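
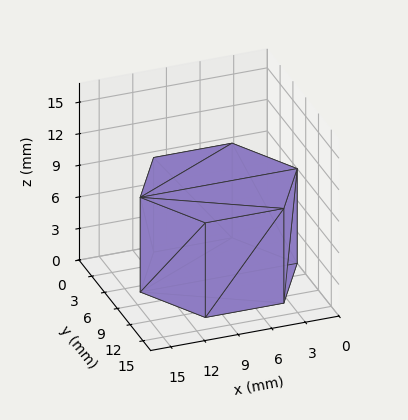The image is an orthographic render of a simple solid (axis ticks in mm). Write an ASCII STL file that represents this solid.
Reading the render: the shape is a regular 6-sided prism (a cylinder approximated with 6 flat sides), circumscribed radius ≈ 7 mm, height ≈ 9 mm (dimensions read to the nearest mm from the axis ticks). For the STL, each face is triangulated and given an outward normal.

solid part
  facet normal 0.0000 0.0000 -1.0000
    outer loop
      vertex 3.500 13.062 0.000
      vertex 10.500 13.062 0.000
      vertex 14.000 7.000 0.000
    endloop
  endfacet
  facet normal 0.0000 0.0000 -1.0000
    outer loop
      vertex 0.000 7.000 0.000
      vertex 3.500 13.062 0.000
      vertex 14.000 7.000 0.000
    endloop
  endfacet
  facet normal 0.0000 0.0000 -1.0000
    outer loop
      vertex 3.500 0.938 0.000
      vertex 0.000 7.000 0.000
      vertex 14.000 7.000 0.000
    endloop
  endfacet
  facet normal 0.0000 0.0000 -1.0000
    outer loop
      vertex 10.500 0.938 0.000
      vertex 3.500 0.938 0.000
      vertex 14.000 7.000 0.000
    endloop
  endfacet
  facet normal 0.0000 0.0000 1.0000
    outer loop
      vertex 14.000 7.000 9.000
      vertex 10.500 13.062 9.000
      vertex 3.500 13.062 9.000
    endloop
  endfacet
  facet normal 0.0000 0.0000 1.0000
    outer loop
      vertex 14.000 7.000 9.000
      vertex 3.500 13.062 9.000
      vertex 0.000 7.000 9.000
    endloop
  endfacet
  facet normal 0.0000 0.0000 1.0000
    outer loop
      vertex 14.000 7.000 9.000
      vertex 0.000 7.000 9.000
      vertex 3.500 0.938 9.000
    endloop
  endfacet
  facet normal 0.0000 0.0000 1.0000
    outer loop
      vertex 14.000 7.000 9.000
      vertex 3.500 0.938 9.000
      vertex 10.500 0.938 9.000
    endloop
  endfacet
  facet normal 0.8660 0.5000 0.0000
    outer loop
      vertex 14.000 7.000 0.000
      vertex 10.500 13.062 0.000
      vertex 10.500 13.062 9.000
    endloop
  endfacet
  facet normal 0.8660 0.5000 0.0000
    outer loop
      vertex 14.000 7.000 0.000
      vertex 10.500 13.062 9.000
      vertex 14.000 7.000 9.000
    endloop
  endfacet
  facet normal 0.0000 1.0000 0.0000
    outer loop
      vertex 10.500 13.062 0.000
      vertex 3.500 13.062 0.000
      vertex 3.500 13.062 9.000
    endloop
  endfacet
  facet normal 0.0000 1.0000 0.0000
    outer loop
      vertex 10.500 13.062 0.000
      vertex 3.500 13.062 9.000
      vertex 10.500 13.062 9.000
    endloop
  endfacet
  facet normal -0.8660 0.5000 0.0000
    outer loop
      vertex 3.500 13.062 0.000
      vertex 0.000 7.000 0.000
      vertex 0.000 7.000 9.000
    endloop
  endfacet
  facet normal -0.8660 0.5000 0.0000
    outer loop
      vertex 3.500 13.062 0.000
      vertex 0.000 7.000 9.000
      vertex 3.500 13.062 9.000
    endloop
  endfacet
  facet normal -0.8660 -0.5000 0.0000
    outer loop
      vertex 0.000 7.000 0.000
      vertex 3.500 0.938 0.000
      vertex 3.500 0.938 9.000
    endloop
  endfacet
  facet normal -0.8660 -0.5000 0.0000
    outer loop
      vertex 0.000 7.000 0.000
      vertex 3.500 0.938 9.000
      vertex 0.000 7.000 9.000
    endloop
  endfacet
  facet normal 0.0000 -1.0000 0.0000
    outer loop
      vertex 3.500 0.938 0.000
      vertex 10.500 0.938 0.000
      vertex 10.500 0.938 9.000
    endloop
  endfacet
  facet normal 0.0000 -1.0000 0.0000
    outer loop
      vertex 3.500 0.938 0.000
      vertex 10.500 0.938 9.000
      vertex 3.500 0.938 9.000
    endloop
  endfacet
  facet normal 0.8660 -0.5000 0.0000
    outer loop
      vertex 10.500 0.938 0.000
      vertex 14.000 7.000 0.000
      vertex 14.000 7.000 9.000
    endloop
  endfacet
  facet normal 0.8660 -0.5000 0.0000
    outer loop
      vertex 10.500 0.938 0.000
      vertex 14.000 7.000 9.000
      vertex 10.500 0.938 9.000
    endloop
  endfacet
endsolid part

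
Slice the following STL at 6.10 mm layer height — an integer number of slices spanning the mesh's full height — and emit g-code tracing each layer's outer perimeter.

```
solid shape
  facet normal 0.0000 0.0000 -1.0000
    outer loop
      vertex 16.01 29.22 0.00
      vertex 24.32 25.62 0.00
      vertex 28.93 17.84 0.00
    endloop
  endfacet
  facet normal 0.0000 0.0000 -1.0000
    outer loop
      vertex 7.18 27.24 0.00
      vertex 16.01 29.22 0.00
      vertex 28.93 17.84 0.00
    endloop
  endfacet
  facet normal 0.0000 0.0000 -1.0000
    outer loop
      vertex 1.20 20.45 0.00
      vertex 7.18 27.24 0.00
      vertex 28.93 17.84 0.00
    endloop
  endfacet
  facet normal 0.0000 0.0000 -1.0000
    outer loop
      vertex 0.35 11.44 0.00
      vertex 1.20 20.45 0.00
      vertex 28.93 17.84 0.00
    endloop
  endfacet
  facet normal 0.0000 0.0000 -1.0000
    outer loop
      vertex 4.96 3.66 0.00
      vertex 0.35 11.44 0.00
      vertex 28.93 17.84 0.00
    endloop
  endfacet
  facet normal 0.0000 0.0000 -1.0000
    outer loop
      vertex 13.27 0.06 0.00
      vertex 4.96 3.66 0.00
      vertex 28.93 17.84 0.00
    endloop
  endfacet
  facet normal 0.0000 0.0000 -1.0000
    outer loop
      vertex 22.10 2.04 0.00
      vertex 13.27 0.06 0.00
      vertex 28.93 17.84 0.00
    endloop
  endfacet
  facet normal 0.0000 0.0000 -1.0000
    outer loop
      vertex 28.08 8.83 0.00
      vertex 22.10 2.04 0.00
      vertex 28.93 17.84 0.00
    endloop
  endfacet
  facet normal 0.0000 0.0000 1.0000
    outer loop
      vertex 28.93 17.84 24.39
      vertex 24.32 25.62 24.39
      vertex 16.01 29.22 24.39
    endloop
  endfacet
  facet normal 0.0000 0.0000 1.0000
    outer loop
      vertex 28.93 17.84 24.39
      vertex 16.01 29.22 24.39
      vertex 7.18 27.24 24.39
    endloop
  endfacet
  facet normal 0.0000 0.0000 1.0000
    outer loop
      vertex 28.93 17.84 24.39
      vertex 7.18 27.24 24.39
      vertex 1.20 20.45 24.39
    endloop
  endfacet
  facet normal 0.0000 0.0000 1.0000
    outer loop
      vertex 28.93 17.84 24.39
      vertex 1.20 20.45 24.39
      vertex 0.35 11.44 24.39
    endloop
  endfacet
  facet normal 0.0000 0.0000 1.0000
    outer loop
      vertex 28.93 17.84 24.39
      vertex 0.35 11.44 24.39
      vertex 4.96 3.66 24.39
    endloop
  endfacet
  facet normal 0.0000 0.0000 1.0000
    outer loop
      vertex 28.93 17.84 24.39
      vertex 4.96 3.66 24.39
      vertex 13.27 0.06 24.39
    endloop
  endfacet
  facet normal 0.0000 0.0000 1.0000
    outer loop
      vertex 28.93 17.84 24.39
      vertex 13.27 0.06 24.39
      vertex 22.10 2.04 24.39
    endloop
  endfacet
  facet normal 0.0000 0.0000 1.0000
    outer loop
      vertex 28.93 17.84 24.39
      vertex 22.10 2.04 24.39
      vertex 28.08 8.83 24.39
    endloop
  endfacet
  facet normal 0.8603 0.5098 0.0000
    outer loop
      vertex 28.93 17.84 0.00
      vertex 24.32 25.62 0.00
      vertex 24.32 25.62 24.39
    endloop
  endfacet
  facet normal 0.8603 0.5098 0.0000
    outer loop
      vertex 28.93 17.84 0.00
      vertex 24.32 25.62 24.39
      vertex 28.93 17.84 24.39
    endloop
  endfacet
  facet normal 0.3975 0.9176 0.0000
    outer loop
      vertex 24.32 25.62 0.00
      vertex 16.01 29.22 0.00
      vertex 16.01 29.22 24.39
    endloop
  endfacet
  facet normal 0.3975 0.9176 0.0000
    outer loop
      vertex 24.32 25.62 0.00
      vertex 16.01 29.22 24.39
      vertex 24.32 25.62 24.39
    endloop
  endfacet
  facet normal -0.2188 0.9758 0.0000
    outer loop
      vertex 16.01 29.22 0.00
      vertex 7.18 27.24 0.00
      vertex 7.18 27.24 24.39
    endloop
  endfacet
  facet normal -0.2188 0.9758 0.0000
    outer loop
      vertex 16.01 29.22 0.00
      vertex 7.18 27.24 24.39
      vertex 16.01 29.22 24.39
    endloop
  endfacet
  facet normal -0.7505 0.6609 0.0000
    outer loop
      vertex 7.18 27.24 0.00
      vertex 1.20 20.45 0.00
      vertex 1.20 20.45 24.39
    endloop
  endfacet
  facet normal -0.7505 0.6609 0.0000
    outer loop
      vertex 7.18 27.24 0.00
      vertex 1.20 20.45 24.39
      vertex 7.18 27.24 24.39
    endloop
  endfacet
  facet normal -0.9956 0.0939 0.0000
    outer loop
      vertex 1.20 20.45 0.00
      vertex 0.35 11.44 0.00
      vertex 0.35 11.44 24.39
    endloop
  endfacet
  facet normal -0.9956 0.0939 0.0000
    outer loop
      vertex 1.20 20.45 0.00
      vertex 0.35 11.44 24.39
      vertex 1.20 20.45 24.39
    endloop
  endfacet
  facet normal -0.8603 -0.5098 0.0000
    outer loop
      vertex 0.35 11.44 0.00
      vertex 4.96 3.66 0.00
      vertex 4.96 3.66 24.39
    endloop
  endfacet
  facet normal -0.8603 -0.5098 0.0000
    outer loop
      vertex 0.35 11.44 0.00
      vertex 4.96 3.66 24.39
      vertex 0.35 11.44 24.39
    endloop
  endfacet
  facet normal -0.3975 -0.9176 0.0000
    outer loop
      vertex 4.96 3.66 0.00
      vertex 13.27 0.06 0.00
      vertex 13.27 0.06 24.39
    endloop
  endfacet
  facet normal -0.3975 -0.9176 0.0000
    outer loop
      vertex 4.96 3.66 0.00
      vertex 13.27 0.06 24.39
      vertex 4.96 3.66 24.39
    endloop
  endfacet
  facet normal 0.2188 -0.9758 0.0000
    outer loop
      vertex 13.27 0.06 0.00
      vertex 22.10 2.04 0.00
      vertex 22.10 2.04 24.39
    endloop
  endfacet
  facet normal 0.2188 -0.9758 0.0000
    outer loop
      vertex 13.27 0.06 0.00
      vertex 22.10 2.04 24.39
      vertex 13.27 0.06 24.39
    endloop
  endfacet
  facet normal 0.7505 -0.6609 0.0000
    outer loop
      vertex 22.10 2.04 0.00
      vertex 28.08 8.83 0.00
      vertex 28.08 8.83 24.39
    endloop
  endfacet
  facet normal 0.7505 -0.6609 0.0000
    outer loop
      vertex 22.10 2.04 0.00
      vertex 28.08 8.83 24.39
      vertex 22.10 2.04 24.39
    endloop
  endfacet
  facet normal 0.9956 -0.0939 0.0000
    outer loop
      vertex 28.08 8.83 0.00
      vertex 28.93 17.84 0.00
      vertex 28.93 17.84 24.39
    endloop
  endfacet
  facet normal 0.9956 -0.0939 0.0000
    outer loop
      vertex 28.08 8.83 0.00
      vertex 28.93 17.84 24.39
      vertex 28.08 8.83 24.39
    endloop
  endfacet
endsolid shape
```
; perimeter-only toolpath
G21 ; units = mm
G90 ; absolute positioning
G28 ; home
; layer 1
G0 Z6.10
G0 X28.93 Y17.84
G1 X24.32 Y25.62
G1 X16.01 Y29.22
G1 X7.18 Y27.24
G1 X1.20 Y20.45
G1 X0.35 Y11.44
G1 X4.96 Y3.66
G1 X13.27 Y0.06
G1 X22.10 Y2.04
G1 X28.08 Y8.83
G1 X28.93 Y17.84
; layer 2
G0 Z12.20
G0 X28.93 Y17.84
G1 X24.32 Y25.62
G1 X16.01 Y29.22
G1 X7.18 Y27.24
G1 X1.20 Y20.45
G1 X0.35 Y11.44
G1 X4.96 Y3.66
G1 X13.27 Y0.06
G1 X22.10 Y2.04
G1 X28.08 Y8.83
G1 X28.93 Y17.84
; layer 3
G0 Z18.29
G0 X28.93 Y17.84
G1 X24.32 Y25.62
G1 X16.01 Y29.22
G1 X7.18 Y27.24
G1 X1.20 Y20.45
G1 X0.35 Y11.44
G1 X4.96 Y3.66
G1 X13.27 Y0.06
G1 X22.10 Y2.04
G1 X28.08 Y8.83
G1 X28.93 Y17.84
; layer 4
G0 Z24.39
G0 X28.93 Y17.84
G1 X24.32 Y25.62
G1 X16.01 Y29.22
G1 X7.18 Y27.24
G1 X1.20 Y20.45
G1 X0.35 Y11.44
G1 X4.96 Y3.66
G1 X13.27 Y0.06
G1 X22.10 Y2.04
G1 X28.08 Y8.83
G1 X28.93 Y17.84
M2 ; end

The solid is a regular 10-sided prism (a cylinder approximated with 10 flat sides), circumscribed radius ≈ 14.6 mm, height ≈ 24.4 mm. Slicing at Δz = 6.10 mm — 4 equal slices spanning the solid's height, so layer i sits at z = i·h/4 — gives 4 non-empty perimeters. Each is a 10-segment closed polygon; G0 lifts to the layer z and rapids to the start vertex, then G1 traces the edges.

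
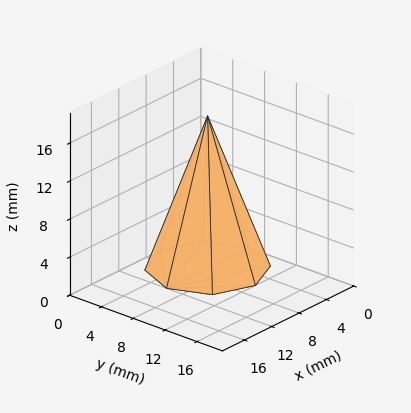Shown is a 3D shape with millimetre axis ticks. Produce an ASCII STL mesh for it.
Reading the render: the shape is a regular 8-sided pyramid, base circumscribed radius ≈ 6 mm, apex at z ≈ 16 mm (dimensions read to the nearest mm from the axis ticks). For the STL, each face is triangulated and given an outward normal.

solid part
  facet normal 0.0000 0.0000 -1.0000
    outer loop
      vertex 6.00 12.00 0.00
      vertex 10.24 10.24 0.00
      vertex 12.00 6.00 0.00
    endloop
  endfacet
  facet normal 0.0000 0.0000 -1.0000
    outer loop
      vertex 1.76 10.24 0.00
      vertex 6.00 12.00 0.00
      vertex 12.00 6.00 0.00
    endloop
  endfacet
  facet normal 0.0000 0.0000 -1.0000
    outer loop
      vertex 0.00 6.00 0.00
      vertex 1.76 10.24 0.00
      vertex 12.00 6.00 0.00
    endloop
  endfacet
  facet normal 0.0000 0.0000 -1.0000
    outer loop
      vertex 1.76 1.76 0.00
      vertex 0.00 6.00 0.00
      vertex 12.00 6.00 0.00
    endloop
  endfacet
  facet normal 0.0000 0.0000 -1.0000
    outer loop
      vertex 6.00 0.00 0.00
      vertex 1.76 1.76 0.00
      vertex 12.00 6.00 0.00
    endloop
  endfacet
  facet normal 0.0000 0.0000 -1.0000
    outer loop
      vertex 10.24 1.76 0.00
      vertex 6.00 0.00 0.00
      vertex 12.00 6.00 0.00
    endloop
  endfacet
  facet normal 0.8727 0.3623 0.3273
    outer loop
      vertex 12.00 6.00 0.00
      vertex 10.24 10.24 0.00
      vertex 6.00 6.00 16.00
    endloop
  endfacet
  facet normal 0.3623 0.8727 0.3273
    outer loop
      vertex 10.24 10.24 0.00
      vertex 6.00 12.00 0.00
      vertex 6.00 6.00 16.00
    endloop
  endfacet
  facet normal -0.3623 0.8727 0.3273
    outer loop
      vertex 6.00 12.00 0.00
      vertex 1.76 10.24 0.00
      vertex 6.00 6.00 16.00
    endloop
  endfacet
  facet normal -0.8727 0.3623 0.3273
    outer loop
      vertex 1.76 10.24 0.00
      vertex 0.00 6.00 0.00
      vertex 6.00 6.00 16.00
    endloop
  endfacet
  facet normal -0.8727 -0.3623 0.3273
    outer loop
      vertex 0.00 6.00 0.00
      vertex 1.76 1.76 0.00
      vertex 6.00 6.00 16.00
    endloop
  endfacet
  facet normal -0.3623 -0.8727 0.3273
    outer loop
      vertex 1.76 1.76 0.00
      vertex 6.00 0.00 0.00
      vertex 6.00 6.00 16.00
    endloop
  endfacet
  facet normal 0.3623 -0.8727 0.3273
    outer loop
      vertex 6.00 0.00 0.00
      vertex 10.24 1.76 0.00
      vertex 6.00 6.00 16.00
    endloop
  endfacet
  facet normal 0.8727 -0.3623 0.3273
    outer loop
      vertex 10.24 1.76 0.00
      vertex 12.00 6.00 0.00
      vertex 6.00 6.00 16.00
    endloop
  endfacet
endsolid part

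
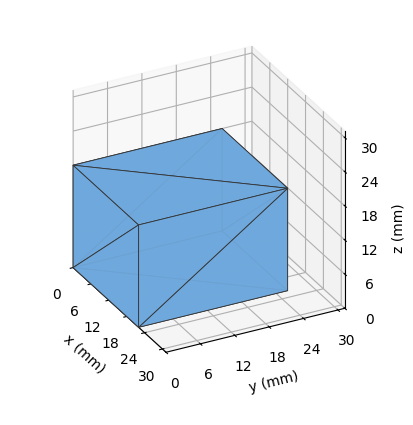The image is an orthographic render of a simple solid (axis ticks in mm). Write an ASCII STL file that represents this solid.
Reading the render: the shape is a rectangular box, roughly 22 × 26 mm footprint and 18 mm tall (dimensions read to the nearest mm from the axis ticks). For the STL, each face is triangulated and given an outward normal.

solid part
  facet normal 0.0000 0.0000 -1.0000
    outer loop
      vertex 22.000 26.000 0.000
      vertex 22.000 0.000 0.000
      vertex 0.000 0.000 0.000
    endloop
  endfacet
  facet normal 0.0000 0.0000 -1.0000
    outer loop
      vertex 0.000 26.000 0.000
      vertex 22.000 26.000 0.000
      vertex 0.000 0.000 0.000
    endloop
  endfacet
  facet normal 0.0000 0.0000 1.0000
    outer loop
      vertex 0.000 0.000 18.000
      vertex 22.000 0.000 18.000
      vertex 22.000 26.000 18.000
    endloop
  endfacet
  facet normal 0.0000 0.0000 1.0000
    outer loop
      vertex 0.000 0.000 18.000
      vertex 22.000 26.000 18.000
      vertex 0.000 26.000 18.000
    endloop
  endfacet
  facet normal 0.0000 -1.0000 0.0000
    outer loop
      vertex 0.000 0.000 0.000
      vertex 22.000 0.000 0.000
      vertex 22.000 0.000 18.000
    endloop
  endfacet
  facet normal 0.0000 -1.0000 0.0000
    outer loop
      vertex 0.000 0.000 0.000
      vertex 22.000 0.000 18.000
      vertex 0.000 0.000 18.000
    endloop
  endfacet
  facet normal 0.0000 1.0000 0.0000
    outer loop
      vertex 22.000 26.000 18.000
      vertex 22.000 26.000 0.000
      vertex 0.000 26.000 0.000
    endloop
  endfacet
  facet normal 0.0000 1.0000 0.0000
    outer loop
      vertex 0.000 26.000 18.000
      vertex 22.000 26.000 18.000
      vertex 0.000 26.000 0.000
    endloop
  endfacet
  facet normal -1.0000 0.0000 0.0000
    outer loop
      vertex 0.000 26.000 18.000
      vertex 0.000 26.000 0.000
      vertex 0.000 0.000 0.000
    endloop
  endfacet
  facet normal -1.0000 0.0000 0.0000
    outer loop
      vertex 0.000 0.000 18.000
      vertex 0.000 26.000 18.000
      vertex 0.000 0.000 0.000
    endloop
  endfacet
  facet normal 1.0000 0.0000 0.0000
    outer loop
      vertex 22.000 0.000 0.000
      vertex 22.000 26.000 0.000
      vertex 22.000 26.000 18.000
    endloop
  endfacet
  facet normal 1.0000 0.0000 0.0000
    outer loop
      vertex 22.000 0.000 0.000
      vertex 22.000 26.000 18.000
      vertex 22.000 0.000 18.000
    endloop
  endfacet
endsolid part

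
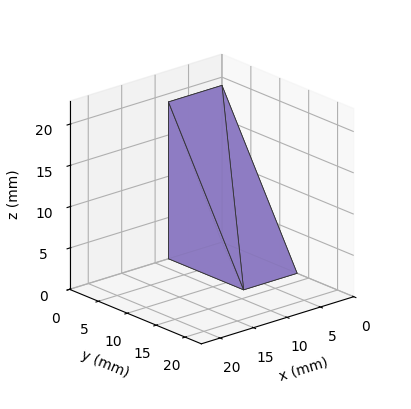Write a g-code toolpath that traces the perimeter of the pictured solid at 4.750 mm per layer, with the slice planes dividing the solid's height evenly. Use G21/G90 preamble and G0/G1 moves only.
Reading the render: the shape is a wedge (ramp): 8 × 13 mm base, rising to 19 mm along the y=0 edge and sloping linearly to z=0 at y=13 (dimensions read to the nearest mm from the axis ticks). For the g-code, the solid's height is divided into equal slices at the stated Δz and each level perimeter traced with G1 moves after a G0 lift.

; perimeter-only toolpath
G21 ; units = mm
G90 ; absolute positioning
G28 ; home
; layer 1
G0 Z4.750
G0 X0.000 Y0.000
G1 X8.000 Y0.000
G1 X8.000 Y9.750
G1 X0.000 Y9.750
G1 X0.000 Y0.000
; layer 2
G0 Z9.500
G0 X0.000 Y0.000
G1 X8.000 Y0.000
G1 X8.000 Y6.500
G1 X0.000 Y6.500
G1 X0.000 Y0.000
; layer 3
G0 Z14.250
G0 X0.000 Y0.000
G1 X8.000 Y0.000
G1 X8.000 Y3.250
G1 X0.000 Y3.250
G1 X0.000 Y0.000
M2 ; end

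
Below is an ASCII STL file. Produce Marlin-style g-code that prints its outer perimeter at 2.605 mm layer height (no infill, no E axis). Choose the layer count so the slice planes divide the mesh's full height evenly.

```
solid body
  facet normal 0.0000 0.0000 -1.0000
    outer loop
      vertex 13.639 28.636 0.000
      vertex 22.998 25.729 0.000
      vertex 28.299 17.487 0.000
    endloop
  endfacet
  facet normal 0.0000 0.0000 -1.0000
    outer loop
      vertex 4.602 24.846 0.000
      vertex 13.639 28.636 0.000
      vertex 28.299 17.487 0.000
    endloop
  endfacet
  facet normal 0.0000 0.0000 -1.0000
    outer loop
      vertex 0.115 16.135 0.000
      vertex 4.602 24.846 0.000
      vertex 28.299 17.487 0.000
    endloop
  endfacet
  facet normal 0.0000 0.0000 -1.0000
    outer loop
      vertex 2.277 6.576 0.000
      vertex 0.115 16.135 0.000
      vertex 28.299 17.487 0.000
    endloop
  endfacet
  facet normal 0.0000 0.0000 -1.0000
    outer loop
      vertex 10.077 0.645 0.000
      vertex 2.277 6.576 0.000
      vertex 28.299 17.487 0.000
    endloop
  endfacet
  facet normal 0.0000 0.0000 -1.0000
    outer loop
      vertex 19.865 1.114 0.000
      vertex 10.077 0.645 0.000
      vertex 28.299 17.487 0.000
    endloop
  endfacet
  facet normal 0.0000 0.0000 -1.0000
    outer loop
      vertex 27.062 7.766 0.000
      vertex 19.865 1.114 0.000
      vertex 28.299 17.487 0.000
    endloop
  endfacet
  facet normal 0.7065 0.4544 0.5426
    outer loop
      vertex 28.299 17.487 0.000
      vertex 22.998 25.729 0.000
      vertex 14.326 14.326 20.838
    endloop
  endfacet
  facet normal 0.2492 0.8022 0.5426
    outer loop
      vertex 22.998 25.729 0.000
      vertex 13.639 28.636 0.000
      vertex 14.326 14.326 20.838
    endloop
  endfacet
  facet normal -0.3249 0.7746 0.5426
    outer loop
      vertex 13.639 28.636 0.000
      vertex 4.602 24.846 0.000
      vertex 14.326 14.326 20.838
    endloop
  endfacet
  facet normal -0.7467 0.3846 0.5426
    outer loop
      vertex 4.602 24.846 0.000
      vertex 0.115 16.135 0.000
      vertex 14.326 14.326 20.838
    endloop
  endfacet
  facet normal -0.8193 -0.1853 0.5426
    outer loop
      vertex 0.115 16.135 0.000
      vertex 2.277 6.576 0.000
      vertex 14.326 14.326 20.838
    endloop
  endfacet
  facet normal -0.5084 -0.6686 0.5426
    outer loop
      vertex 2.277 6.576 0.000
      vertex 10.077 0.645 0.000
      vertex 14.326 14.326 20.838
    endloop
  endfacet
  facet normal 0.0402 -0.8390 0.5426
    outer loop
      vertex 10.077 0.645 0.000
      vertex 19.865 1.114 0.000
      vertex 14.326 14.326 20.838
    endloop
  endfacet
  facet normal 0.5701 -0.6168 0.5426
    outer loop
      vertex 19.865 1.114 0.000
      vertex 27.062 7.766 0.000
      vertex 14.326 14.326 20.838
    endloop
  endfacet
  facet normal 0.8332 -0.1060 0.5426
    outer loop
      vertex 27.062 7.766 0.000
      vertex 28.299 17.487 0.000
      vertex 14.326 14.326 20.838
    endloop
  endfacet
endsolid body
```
; perimeter-only toolpath
G21 ; units = mm
G90 ; absolute positioning
G28 ; home
; layer 1
G0 Z2.605
G0 X26.552 Y17.092
G1 X21.914 Y24.304
G1 X13.725 Y26.847
G1 X5.817 Y23.531
G1 X1.891 Y15.909
G1 X3.783 Y7.545
G1 X10.608 Y2.355
G1 X19.173 Y2.766
G1 X25.470 Y8.586
G1 X26.552 Y17.092
; layer 2
G0 Z5.210
G0 X24.806 Y16.697
G1 X20.830 Y22.878
G1 X13.811 Y25.059
G1 X7.033 Y22.216
G1 X3.668 Y15.683
G1 X5.289 Y8.514
G1 X11.139 Y4.065
G1 X18.480 Y4.417
G1 X23.878 Y9.406
G1 X24.806 Y16.697
; layer 3
G0 Z7.814
G0 X23.059 Y16.302
G1 X19.746 Y21.453
G1 X13.897 Y23.270
G1 X8.248 Y20.901
G1 X5.444 Y15.457
G1 X6.795 Y9.482
G1 X11.670 Y5.775
G1 X17.788 Y6.069
G1 X22.286 Y10.226
G1 X23.059 Y16.302
; layer 4
G0 Z10.419
G0 X21.312 Y15.906
G1 X18.662 Y20.027
G1 X13.982 Y21.481
G1 X9.464 Y19.586
G1 X7.221 Y15.231
G1 X8.302 Y10.451
G1 X12.201 Y7.486
G1 X17.096 Y7.720
G1 X20.694 Y11.046
G1 X21.312 Y15.906
; layer 5
G0 Z13.024
G0 X19.566 Y15.511
G1 X17.578 Y18.602
G1 X14.068 Y19.692
G1 X10.679 Y18.271
G1 X8.997 Y15.004
G1 X9.808 Y11.420
G1 X12.733 Y9.196
G1 X16.403 Y9.371
G1 X19.102 Y11.866
G1 X19.566 Y15.511
; layer 6
G0 Z15.629
G0 X17.819 Y15.116
G1 X16.494 Y17.177
G1 X14.154 Y17.904
G1 X11.895 Y16.956
G1 X10.773 Y14.778
G1 X11.314 Y12.389
G1 X13.264 Y10.906
G1 X15.711 Y11.023
G1 X17.510 Y12.686
G1 X17.819 Y15.116
; layer 7
G0 Z18.233
G0 X16.073 Y14.721
G1 X15.410 Y15.751
G1 X14.240 Y16.115
G1 X13.111 Y15.641
G1 X12.550 Y14.552
G1 X12.820 Y13.357
G1 X13.795 Y12.616
G1 X15.018 Y12.675
G1 X15.918 Y13.506
G1 X16.073 Y14.721
M2 ; end

The solid is a regular 9-sided pyramid, base circumscribed radius ≈ 14.3 mm, apex at z ≈ 20.8 mm. Slicing at Δz = 2.605 mm — 8 equal slices spanning the solid's height, so layer i sits at z = i·h/8 — gives 7 non-empty perimeters. Each is a 9-segment closed polygon; G0 lifts to the layer z and rapids to the start vertex, then G1 traces the edges. The cross-section shrinks linearly with z (the slice at the apex is degenerate and omitted).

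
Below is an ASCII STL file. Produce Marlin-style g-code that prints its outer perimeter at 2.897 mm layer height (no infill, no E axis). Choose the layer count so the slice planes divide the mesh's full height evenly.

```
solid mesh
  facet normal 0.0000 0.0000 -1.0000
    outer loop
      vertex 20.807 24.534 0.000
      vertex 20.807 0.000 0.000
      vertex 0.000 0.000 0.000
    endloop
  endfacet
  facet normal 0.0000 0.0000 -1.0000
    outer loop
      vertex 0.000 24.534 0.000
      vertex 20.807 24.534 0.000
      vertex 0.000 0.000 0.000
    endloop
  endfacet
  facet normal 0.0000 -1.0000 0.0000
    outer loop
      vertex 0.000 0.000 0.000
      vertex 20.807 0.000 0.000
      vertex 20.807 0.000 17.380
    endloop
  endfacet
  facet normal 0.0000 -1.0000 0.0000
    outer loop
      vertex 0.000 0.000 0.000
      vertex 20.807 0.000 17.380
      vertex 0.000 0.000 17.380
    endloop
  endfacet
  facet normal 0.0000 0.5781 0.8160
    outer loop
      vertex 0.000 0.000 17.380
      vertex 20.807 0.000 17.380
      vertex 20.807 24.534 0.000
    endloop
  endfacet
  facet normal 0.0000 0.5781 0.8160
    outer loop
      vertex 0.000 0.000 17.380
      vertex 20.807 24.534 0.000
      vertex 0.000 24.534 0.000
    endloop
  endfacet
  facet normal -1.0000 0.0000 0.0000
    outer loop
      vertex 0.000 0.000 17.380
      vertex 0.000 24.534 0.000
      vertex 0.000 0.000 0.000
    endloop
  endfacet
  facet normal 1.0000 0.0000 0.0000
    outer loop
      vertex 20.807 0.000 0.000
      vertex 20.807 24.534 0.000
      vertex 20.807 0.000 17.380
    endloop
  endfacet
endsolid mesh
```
; perimeter-only toolpath
G21 ; units = mm
G90 ; absolute positioning
G28 ; home
; layer 1
G0 Z2.897
G0 X0.000 Y0.000
G1 X20.807 Y0.000
G1 X20.807 Y20.445
G1 X0.000 Y20.445
G1 X0.000 Y0.000
; layer 2
G0 Z5.793
G0 X0.000 Y0.000
G1 X20.807 Y0.000
G1 X20.807 Y16.356
G1 X0.000 Y16.356
G1 X0.000 Y0.000
; layer 3
G0 Z8.690
G0 X0.000 Y0.000
G1 X20.807 Y0.000
G1 X20.807 Y12.267
G1 X0.000 Y12.267
G1 X0.000 Y0.000
; layer 4
G0 Z11.587
G0 X0.000 Y0.000
G1 X20.807 Y0.000
G1 X20.807 Y8.178
G1 X0.000 Y8.178
G1 X0.000 Y0.000
; layer 5
G0 Z14.483
G0 X0.000 Y0.000
G1 X20.807 Y0.000
G1 X20.807 Y4.089
G1 X0.000 Y4.089
G1 X0.000 Y0.000
M2 ; end

The solid is a wedge (ramp): 20.8 × 24.5 mm base, rising to 17.4 mm along the y=0 edge and sloping linearly to z=0 at y=24.5. Slicing at Δz = 2.897 mm — 6 equal slices spanning the solid's height, so layer i sits at z = i·h/6 — gives 5 non-empty perimeters. Each is a 4-segment closed polygon; G0 lifts to the layer z and rapids to the start vertex, then G1 traces the edges. The cross-section shrinks linearly with z (the slice at the apex is degenerate and omitted).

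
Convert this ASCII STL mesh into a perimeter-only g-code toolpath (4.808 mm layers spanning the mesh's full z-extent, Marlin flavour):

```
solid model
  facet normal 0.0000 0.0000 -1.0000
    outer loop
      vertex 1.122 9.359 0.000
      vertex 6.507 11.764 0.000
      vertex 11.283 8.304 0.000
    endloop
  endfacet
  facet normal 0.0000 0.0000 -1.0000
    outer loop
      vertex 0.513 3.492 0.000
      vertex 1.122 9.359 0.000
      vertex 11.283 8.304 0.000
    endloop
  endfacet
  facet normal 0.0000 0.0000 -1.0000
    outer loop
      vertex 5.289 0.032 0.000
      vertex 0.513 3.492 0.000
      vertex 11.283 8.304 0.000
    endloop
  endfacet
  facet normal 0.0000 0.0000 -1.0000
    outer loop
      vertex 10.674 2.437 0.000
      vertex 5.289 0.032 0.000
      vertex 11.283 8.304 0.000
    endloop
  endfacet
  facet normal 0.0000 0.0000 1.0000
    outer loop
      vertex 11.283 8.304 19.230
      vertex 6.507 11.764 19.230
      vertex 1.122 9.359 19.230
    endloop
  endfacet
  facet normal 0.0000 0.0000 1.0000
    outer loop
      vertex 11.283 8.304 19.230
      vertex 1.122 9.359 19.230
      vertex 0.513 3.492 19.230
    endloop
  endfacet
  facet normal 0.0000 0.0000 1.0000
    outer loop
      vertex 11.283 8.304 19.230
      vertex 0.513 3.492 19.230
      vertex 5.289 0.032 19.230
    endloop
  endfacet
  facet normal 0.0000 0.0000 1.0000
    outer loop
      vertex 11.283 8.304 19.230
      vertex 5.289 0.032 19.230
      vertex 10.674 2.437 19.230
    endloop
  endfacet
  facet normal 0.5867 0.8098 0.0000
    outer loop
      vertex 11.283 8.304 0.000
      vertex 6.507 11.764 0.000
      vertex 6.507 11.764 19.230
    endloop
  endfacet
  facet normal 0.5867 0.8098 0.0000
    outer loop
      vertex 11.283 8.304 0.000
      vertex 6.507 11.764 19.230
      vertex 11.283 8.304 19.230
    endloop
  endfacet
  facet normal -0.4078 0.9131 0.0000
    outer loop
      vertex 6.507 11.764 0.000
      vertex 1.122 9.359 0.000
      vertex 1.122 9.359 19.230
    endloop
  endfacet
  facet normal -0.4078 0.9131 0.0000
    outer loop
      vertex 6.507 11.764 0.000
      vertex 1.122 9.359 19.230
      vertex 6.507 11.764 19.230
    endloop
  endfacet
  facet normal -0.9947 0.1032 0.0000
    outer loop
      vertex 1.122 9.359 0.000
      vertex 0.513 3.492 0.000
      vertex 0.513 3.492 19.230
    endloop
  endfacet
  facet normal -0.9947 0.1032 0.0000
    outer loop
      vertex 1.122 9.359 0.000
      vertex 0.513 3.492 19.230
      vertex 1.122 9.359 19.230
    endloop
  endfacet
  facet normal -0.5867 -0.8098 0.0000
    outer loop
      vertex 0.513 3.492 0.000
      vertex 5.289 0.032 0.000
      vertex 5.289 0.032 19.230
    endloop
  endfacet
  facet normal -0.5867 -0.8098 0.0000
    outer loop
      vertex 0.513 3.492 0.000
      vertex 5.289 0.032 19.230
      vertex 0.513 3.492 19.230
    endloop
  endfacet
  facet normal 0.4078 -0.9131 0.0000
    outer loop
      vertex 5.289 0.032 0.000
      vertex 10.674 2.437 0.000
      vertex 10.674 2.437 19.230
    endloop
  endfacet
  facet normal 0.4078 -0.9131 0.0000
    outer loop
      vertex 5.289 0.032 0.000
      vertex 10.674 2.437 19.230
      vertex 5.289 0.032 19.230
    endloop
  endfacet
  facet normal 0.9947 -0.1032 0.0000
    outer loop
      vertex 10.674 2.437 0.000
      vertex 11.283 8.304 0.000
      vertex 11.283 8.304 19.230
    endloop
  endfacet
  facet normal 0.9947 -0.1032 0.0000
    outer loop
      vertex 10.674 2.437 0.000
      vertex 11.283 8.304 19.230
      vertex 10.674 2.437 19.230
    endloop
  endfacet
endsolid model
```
; perimeter-only toolpath
G21 ; units = mm
G90 ; absolute positioning
G28 ; home
; layer 1
G0 Z4.808
G0 X11.283 Y8.304
G1 X6.507 Y11.764
G1 X1.122 Y9.359
G1 X0.513 Y3.492
G1 X5.289 Y0.032
G1 X10.674 Y2.437
G1 X11.283 Y8.304
; layer 2
G0 Z9.615
G0 X11.283 Y8.304
G1 X6.507 Y11.764
G1 X1.122 Y9.359
G1 X0.513 Y3.492
G1 X5.289 Y0.032
G1 X10.674 Y2.437
G1 X11.283 Y8.304
; layer 3
G0 Z14.422
G0 X11.283 Y8.304
G1 X6.507 Y11.764
G1 X1.122 Y9.359
G1 X0.513 Y3.492
G1 X5.289 Y0.032
G1 X10.674 Y2.437
G1 X11.283 Y8.304
; layer 4
G0 Z19.230
G0 X11.283 Y8.304
G1 X6.507 Y11.764
G1 X1.122 Y9.359
G1 X0.513 Y3.492
G1 X5.289 Y0.032
G1 X10.674 Y2.437
G1 X11.283 Y8.304
M2 ; end

The solid is a regular 6-sided prism (a cylinder approximated with 6 flat sides), circumscribed radius ≈ 5.9 mm, height ≈ 19.2 mm. Slicing at Δz = 4.808 mm — 4 equal slices spanning the solid's height, so layer i sits at z = i·h/4 — gives 4 non-empty perimeters. Each is a 6-segment closed polygon; G0 lifts to the layer z and rapids to the start vertex, then G1 traces the edges.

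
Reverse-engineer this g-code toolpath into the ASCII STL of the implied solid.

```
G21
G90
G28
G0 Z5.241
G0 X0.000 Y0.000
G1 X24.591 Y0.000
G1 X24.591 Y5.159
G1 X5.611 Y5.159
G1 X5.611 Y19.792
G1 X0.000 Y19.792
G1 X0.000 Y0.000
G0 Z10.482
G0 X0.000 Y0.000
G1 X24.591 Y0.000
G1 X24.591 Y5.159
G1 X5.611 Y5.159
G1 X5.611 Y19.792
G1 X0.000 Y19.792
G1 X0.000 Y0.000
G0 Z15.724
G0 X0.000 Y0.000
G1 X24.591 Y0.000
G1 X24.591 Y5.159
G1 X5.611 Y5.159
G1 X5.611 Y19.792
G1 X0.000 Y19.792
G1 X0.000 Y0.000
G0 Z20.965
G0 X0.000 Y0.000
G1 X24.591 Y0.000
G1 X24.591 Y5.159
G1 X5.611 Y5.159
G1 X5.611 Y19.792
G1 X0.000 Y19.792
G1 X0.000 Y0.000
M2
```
solid part
  facet normal 0.0000 0.0000 -1.0000
    outer loop
      vertex 24.591 5.159 0.000
      vertex 24.591 0.000 0.000
      vertex 0.000 0.000 0.000
    endloop
  endfacet
  facet normal 0.0000 0.0000 -1.0000
    outer loop
      vertex 5.611 5.159 0.000
      vertex 24.591 5.159 0.000
      vertex 0.000 0.000 0.000
    endloop
  endfacet
  facet normal 0.0000 0.0000 -1.0000
    outer loop
      vertex 5.611 19.792 0.000
      vertex 5.611 5.159 0.000
      vertex 0.000 0.000 0.000
    endloop
  endfacet
  facet normal 0.0000 0.0000 -1.0000
    outer loop
      vertex 0.000 19.792 0.000
      vertex 5.611 19.792 0.000
      vertex 0.000 0.000 0.000
    endloop
  endfacet
  facet normal 0.0000 0.0000 1.0000
    outer loop
      vertex 0.000 0.000 20.965
      vertex 24.591 0.000 20.965
      vertex 24.591 5.159 20.965
    endloop
  endfacet
  facet normal 0.0000 0.0000 1.0000
    outer loop
      vertex 0.000 0.000 20.965
      vertex 24.591 5.159 20.965
      vertex 5.611 5.159 20.965
    endloop
  endfacet
  facet normal 0.0000 0.0000 1.0000
    outer loop
      vertex 0.000 0.000 20.965
      vertex 5.611 5.159 20.965
      vertex 5.611 19.792 20.965
    endloop
  endfacet
  facet normal 0.0000 0.0000 1.0000
    outer loop
      vertex 0.000 0.000 20.965
      vertex 5.611 19.792 20.965
      vertex 0.000 19.792 20.965
    endloop
  endfacet
  facet normal 0.0000 -1.0000 0.0000
    outer loop
      vertex 0.000 0.000 0.000
      vertex 24.591 0.000 0.000
      vertex 24.591 0.000 20.965
    endloop
  endfacet
  facet normal 0.0000 -1.0000 0.0000
    outer loop
      vertex 0.000 0.000 0.000
      vertex 24.591 0.000 20.965
      vertex 0.000 0.000 20.965
    endloop
  endfacet
  facet normal 1.0000 0.0000 0.0000
    outer loop
      vertex 24.591 0.000 0.000
      vertex 24.591 5.159 0.000
      vertex 24.591 5.159 20.965
    endloop
  endfacet
  facet normal 1.0000 0.0000 0.0000
    outer loop
      vertex 24.591 0.000 0.000
      vertex 24.591 5.159 20.965
      vertex 24.591 0.000 20.965
    endloop
  endfacet
  facet normal 0.0000 1.0000 0.0000
    outer loop
      vertex 24.591 5.159 0.000
      vertex 5.611 5.159 0.000
      vertex 5.611 5.159 20.965
    endloop
  endfacet
  facet normal 0.0000 1.0000 0.0000
    outer loop
      vertex 24.591 5.159 0.000
      vertex 5.611 5.159 20.965
      vertex 24.591 5.159 20.965
    endloop
  endfacet
  facet normal 1.0000 0.0000 0.0000
    outer loop
      vertex 5.611 5.159 0.000
      vertex 5.611 19.792 0.000
      vertex 5.611 19.792 20.965
    endloop
  endfacet
  facet normal 1.0000 0.0000 0.0000
    outer loop
      vertex 5.611 5.159 0.000
      vertex 5.611 19.792 20.965
      vertex 5.611 5.159 20.965
    endloop
  endfacet
  facet normal 0.0000 1.0000 0.0000
    outer loop
      vertex 5.611 19.792 0.000
      vertex 0.000 19.792 0.000
      vertex 0.000 19.792 20.965
    endloop
  endfacet
  facet normal 0.0000 1.0000 0.0000
    outer loop
      vertex 5.611 19.792 0.000
      vertex 0.000 19.792 20.965
      vertex 5.611 19.792 20.965
    endloop
  endfacet
  facet normal -1.0000 0.0000 0.0000
    outer loop
      vertex 0.000 19.792 0.000
      vertex 0.000 0.000 0.000
      vertex 0.000 0.000 20.965
    endloop
  endfacet
  facet normal -1.0000 0.0000 0.0000
    outer loop
      vertex 0.000 19.792 0.000
      vertex 0.000 0.000 20.965
      vertex 0.000 19.792 20.965
    endloop
  endfacet
endsolid part

The G0 Z moves step by Δz≈5.241 mm. Every layer's G1 loop is the same polygon, so the solid is a straight extrusion of it from z=0 to z≈21. Closing with flat bottom and top caps and triangulating gives 20 facets — an L-shaped prism: outer 24.6 × 19.8 mm, arm thicknesses ≈ 5.16 mm (horizontal) and 5.61 mm (vertical), extruded 21 mm in z.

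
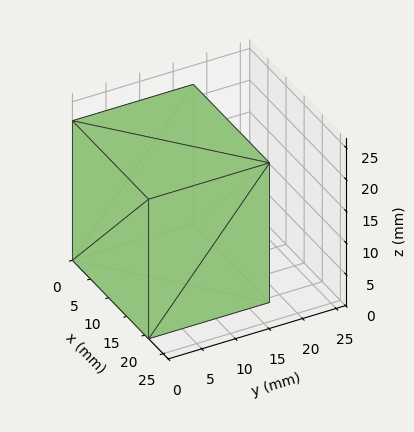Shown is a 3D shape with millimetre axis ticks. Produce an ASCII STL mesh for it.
Reading the render: the shape is a rectangular box, roughly 21 × 18 mm footprint and 22 mm tall (dimensions read to the nearest mm from the axis ticks). For the STL, each face is triangulated and given an outward normal.

solid part
  facet normal 0.0000 0.0000 -1.0000
    outer loop
      vertex 21.000 18.000 0.000
      vertex 21.000 0.000 0.000
      vertex 0.000 0.000 0.000
    endloop
  endfacet
  facet normal 0.0000 0.0000 -1.0000
    outer loop
      vertex 0.000 18.000 0.000
      vertex 21.000 18.000 0.000
      vertex 0.000 0.000 0.000
    endloop
  endfacet
  facet normal 0.0000 0.0000 1.0000
    outer loop
      vertex 0.000 0.000 22.000
      vertex 21.000 0.000 22.000
      vertex 21.000 18.000 22.000
    endloop
  endfacet
  facet normal 0.0000 0.0000 1.0000
    outer loop
      vertex 0.000 0.000 22.000
      vertex 21.000 18.000 22.000
      vertex 0.000 18.000 22.000
    endloop
  endfacet
  facet normal 0.0000 -1.0000 0.0000
    outer loop
      vertex 0.000 0.000 0.000
      vertex 21.000 0.000 0.000
      vertex 21.000 0.000 22.000
    endloop
  endfacet
  facet normal 0.0000 -1.0000 0.0000
    outer loop
      vertex 0.000 0.000 0.000
      vertex 21.000 0.000 22.000
      vertex 0.000 0.000 22.000
    endloop
  endfacet
  facet normal 0.0000 1.0000 0.0000
    outer loop
      vertex 21.000 18.000 22.000
      vertex 21.000 18.000 0.000
      vertex 0.000 18.000 0.000
    endloop
  endfacet
  facet normal 0.0000 1.0000 0.0000
    outer loop
      vertex 0.000 18.000 22.000
      vertex 21.000 18.000 22.000
      vertex 0.000 18.000 0.000
    endloop
  endfacet
  facet normal -1.0000 0.0000 0.0000
    outer loop
      vertex 0.000 18.000 22.000
      vertex 0.000 18.000 0.000
      vertex 0.000 0.000 0.000
    endloop
  endfacet
  facet normal -1.0000 0.0000 0.0000
    outer loop
      vertex 0.000 0.000 22.000
      vertex 0.000 18.000 22.000
      vertex 0.000 0.000 0.000
    endloop
  endfacet
  facet normal 1.0000 0.0000 0.0000
    outer loop
      vertex 21.000 0.000 0.000
      vertex 21.000 18.000 0.000
      vertex 21.000 18.000 22.000
    endloop
  endfacet
  facet normal 1.0000 0.0000 0.0000
    outer loop
      vertex 21.000 0.000 0.000
      vertex 21.000 18.000 22.000
      vertex 21.000 0.000 22.000
    endloop
  endfacet
endsolid part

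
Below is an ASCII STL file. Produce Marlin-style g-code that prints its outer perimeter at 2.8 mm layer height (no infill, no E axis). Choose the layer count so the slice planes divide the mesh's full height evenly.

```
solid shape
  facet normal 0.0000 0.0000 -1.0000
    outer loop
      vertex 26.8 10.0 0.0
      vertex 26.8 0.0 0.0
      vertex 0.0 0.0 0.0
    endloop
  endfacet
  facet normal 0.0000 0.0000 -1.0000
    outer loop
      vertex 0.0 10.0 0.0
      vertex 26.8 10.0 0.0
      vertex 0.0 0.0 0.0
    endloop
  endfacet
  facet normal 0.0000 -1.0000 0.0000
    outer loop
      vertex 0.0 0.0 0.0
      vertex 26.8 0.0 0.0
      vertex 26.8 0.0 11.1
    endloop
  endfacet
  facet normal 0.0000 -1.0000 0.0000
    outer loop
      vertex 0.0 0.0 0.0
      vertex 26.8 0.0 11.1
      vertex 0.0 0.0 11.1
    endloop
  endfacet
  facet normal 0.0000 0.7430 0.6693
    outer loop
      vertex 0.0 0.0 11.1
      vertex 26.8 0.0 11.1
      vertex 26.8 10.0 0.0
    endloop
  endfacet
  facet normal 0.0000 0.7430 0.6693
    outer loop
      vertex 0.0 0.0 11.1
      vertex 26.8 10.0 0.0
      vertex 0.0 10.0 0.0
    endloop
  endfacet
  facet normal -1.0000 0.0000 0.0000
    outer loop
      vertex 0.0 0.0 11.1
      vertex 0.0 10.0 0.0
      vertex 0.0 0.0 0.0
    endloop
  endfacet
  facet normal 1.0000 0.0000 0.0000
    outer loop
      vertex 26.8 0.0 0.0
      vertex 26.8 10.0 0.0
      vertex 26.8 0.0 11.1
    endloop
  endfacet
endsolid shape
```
; perimeter-only toolpath
G21 ; units = mm
G90 ; absolute positioning
G28 ; home
; layer 1
G0 Z2.8
G0 X0.0 Y0.0
G1 X26.8 Y0.0
G1 X26.8 Y7.5
G1 X0.0 Y7.5
G1 X0.0 Y0.0
; layer 2
G0 Z5.5
G0 X0.0 Y0.0
G1 X26.8 Y0.0
G1 X26.8 Y5.0
G1 X0.0 Y5.0
G1 X0.0 Y0.0
; layer 3
G0 Z8.3
G0 X0.0 Y0.0
G1 X26.8 Y0.0
G1 X26.8 Y2.5
G1 X0.0 Y2.5
G1 X0.0 Y0.0
M2 ; end

The solid is a wedge (ramp): 26.8 × 10 mm base, rising to 11.1 mm along the y=0 edge and sloping linearly to z=0 at y=10. Slicing at Δz = 2.8 mm — 4 equal slices spanning the solid's height, so layer i sits at z = i·h/4 — gives 3 non-empty perimeters. Each is a 4-segment closed polygon; G0 lifts to the layer z and rapids to the start vertex, then G1 traces the edges. The cross-section shrinks linearly with z (the slice at the apex is degenerate and omitted).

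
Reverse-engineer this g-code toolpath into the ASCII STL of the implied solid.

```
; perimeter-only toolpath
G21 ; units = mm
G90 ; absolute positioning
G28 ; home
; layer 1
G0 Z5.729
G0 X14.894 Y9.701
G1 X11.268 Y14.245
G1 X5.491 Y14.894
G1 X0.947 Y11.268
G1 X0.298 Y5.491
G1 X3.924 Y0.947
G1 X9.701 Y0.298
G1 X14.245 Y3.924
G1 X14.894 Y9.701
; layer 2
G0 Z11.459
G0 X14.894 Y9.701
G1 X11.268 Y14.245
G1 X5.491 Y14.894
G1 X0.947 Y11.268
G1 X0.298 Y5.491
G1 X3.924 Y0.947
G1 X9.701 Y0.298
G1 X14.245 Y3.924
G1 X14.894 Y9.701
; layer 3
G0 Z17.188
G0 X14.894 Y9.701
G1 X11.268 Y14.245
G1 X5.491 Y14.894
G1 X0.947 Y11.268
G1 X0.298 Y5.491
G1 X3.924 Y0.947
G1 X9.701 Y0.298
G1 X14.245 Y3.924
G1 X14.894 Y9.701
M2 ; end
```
solid part
  facet normal 0.0000 0.0000 -1.0000
    outer loop
      vertex 5.491 14.894 0.000
      vertex 11.268 14.245 0.000
      vertex 14.894 9.701 0.000
    endloop
  endfacet
  facet normal 0.0000 0.0000 -1.0000
    outer loop
      vertex 0.947 11.268 0.000
      vertex 5.491 14.894 0.000
      vertex 14.894 9.701 0.000
    endloop
  endfacet
  facet normal 0.0000 0.0000 -1.0000
    outer loop
      vertex 0.298 5.491 0.000
      vertex 0.947 11.268 0.000
      vertex 14.894 9.701 0.000
    endloop
  endfacet
  facet normal 0.0000 0.0000 -1.0000
    outer loop
      vertex 3.924 0.947 0.000
      vertex 0.298 5.491 0.000
      vertex 14.894 9.701 0.000
    endloop
  endfacet
  facet normal 0.0000 0.0000 -1.0000
    outer loop
      vertex 9.701 0.298 0.000
      vertex 3.924 0.947 0.000
      vertex 14.894 9.701 0.000
    endloop
  endfacet
  facet normal 0.0000 0.0000 -1.0000
    outer loop
      vertex 14.245 3.924 0.000
      vertex 9.701 0.298 0.000
      vertex 14.894 9.701 0.000
    endloop
  endfacet
  facet normal 0.0000 0.0000 1.0000
    outer loop
      vertex 14.894 9.701 17.188
      vertex 11.268 14.245 17.188
      vertex 5.491 14.894 17.188
    endloop
  endfacet
  facet normal 0.0000 0.0000 1.0000
    outer loop
      vertex 14.894 9.701 17.188
      vertex 5.491 14.894 17.188
      vertex 0.947 11.268 17.188
    endloop
  endfacet
  facet normal 0.0000 0.0000 1.0000
    outer loop
      vertex 14.894 9.701 17.188
      vertex 0.947 11.268 17.188
      vertex 0.298 5.491 17.188
    endloop
  endfacet
  facet normal 0.0000 0.0000 1.0000
    outer loop
      vertex 14.894 9.701 17.188
      vertex 0.298 5.491 17.188
      vertex 3.924 0.947 17.188
    endloop
  endfacet
  facet normal 0.0000 0.0000 1.0000
    outer loop
      vertex 14.894 9.701 17.188
      vertex 3.924 0.947 17.188
      vertex 9.701 0.298 17.188
    endloop
  endfacet
  facet normal 0.0000 0.0000 1.0000
    outer loop
      vertex 14.894 9.701 17.188
      vertex 9.701 0.298 17.188
      vertex 14.245 3.924 17.188
    endloop
  endfacet
  facet normal 0.7816 0.6237 0.0000
    outer loop
      vertex 14.894 9.701 0.000
      vertex 11.268 14.245 0.000
      vertex 11.268 14.245 17.188
    endloop
  endfacet
  facet normal 0.7816 0.6237 0.0000
    outer loop
      vertex 14.894 9.701 0.000
      vertex 11.268 14.245 17.188
      vertex 14.894 9.701 17.188
    endloop
  endfacet
  facet normal 0.1116 0.9937 0.0000
    outer loop
      vertex 11.268 14.245 0.000
      vertex 5.491 14.894 0.000
      vertex 5.491 14.894 17.188
    endloop
  endfacet
  facet normal 0.1116 0.9937 0.0000
    outer loop
      vertex 11.268 14.245 0.000
      vertex 5.491 14.894 17.188
      vertex 11.268 14.245 17.188
    endloop
  endfacet
  facet normal -0.6237 0.7816 0.0000
    outer loop
      vertex 5.491 14.894 0.000
      vertex 0.947 11.268 0.000
      vertex 0.947 11.268 17.188
    endloop
  endfacet
  facet normal -0.6237 0.7816 0.0000
    outer loop
      vertex 5.491 14.894 0.000
      vertex 0.947 11.268 17.188
      vertex 5.491 14.894 17.188
    endloop
  endfacet
  facet normal -0.9937 0.1116 0.0000
    outer loop
      vertex 0.947 11.268 0.000
      vertex 0.298 5.491 0.000
      vertex 0.298 5.491 17.188
    endloop
  endfacet
  facet normal -0.9937 0.1116 0.0000
    outer loop
      vertex 0.947 11.268 0.000
      vertex 0.298 5.491 17.188
      vertex 0.947 11.268 17.188
    endloop
  endfacet
  facet normal -0.7816 -0.6237 0.0000
    outer loop
      vertex 0.298 5.491 0.000
      vertex 3.924 0.947 0.000
      vertex 3.924 0.947 17.188
    endloop
  endfacet
  facet normal -0.7816 -0.6237 0.0000
    outer loop
      vertex 0.298 5.491 0.000
      vertex 3.924 0.947 17.188
      vertex 0.298 5.491 17.188
    endloop
  endfacet
  facet normal -0.1116 -0.9937 0.0000
    outer loop
      vertex 3.924 0.947 0.000
      vertex 9.701 0.298 0.000
      vertex 9.701 0.298 17.188
    endloop
  endfacet
  facet normal -0.1116 -0.9937 0.0000
    outer loop
      vertex 3.924 0.947 0.000
      vertex 9.701 0.298 17.188
      vertex 3.924 0.947 17.188
    endloop
  endfacet
  facet normal 0.6237 -0.7816 0.0000
    outer loop
      vertex 9.701 0.298 0.000
      vertex 14.245 3.924 0.000
      vertex 14.245 3.924 17.188
    endloop
  endfacet
  facet normal 0.6237 -0.7816 0.0000
    outer loop
      vertex 9.701 0.298 0.000
      vertex 14.245 3.924 17.188
      vertex 9.701 0.298 17.188
    endloop
  endfacet
  facet normal 0.9937 -0.1116 0.0000
    outer loop
      vertex 14.245 3.924 0.000
      vertex 14.894 9.701 0.000
      vertex 14.894 9.701 17.188
    endloop
  endfacet
  facet normal 0.9937 -0.1116 0.0000
    outer loop
      vertex 14.245 3.924 0.000
      vertex 14.894 9.701 17.188
      vertex 14.245 3.924 17.188
    endloop
  endfacet
endsolid part

The G0 Z moves step by Δz≈5.729 mm. Every layer's G1 loop is the same polygon, so the solid is a straight extrusion of it from z=0 to z≈17.2. Closing with flat bottom and top caps and triangulating gives 28 facets — a regular 8-sided prism (a cylinder approximated with 8 flat sides), circumscribed radius ≈ 7.6 mm, height ≈ 17.2 mm.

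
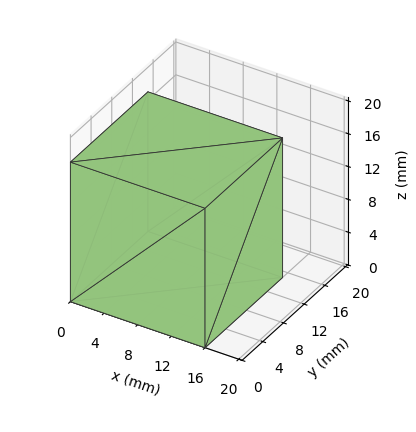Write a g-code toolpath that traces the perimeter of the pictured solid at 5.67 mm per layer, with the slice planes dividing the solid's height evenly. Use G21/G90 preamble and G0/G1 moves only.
Reading the render: the shape is a rectangular box, roughly 16 × 15 mm footprint and 17 mm tall (dimensions read to the nearest mm from the axis ticks). For the g-code, the solid's height is divided into equal slices at the stated Δz and each level perimeter traced with G1 moves after a G0 lift.

; perimeter-only toolpath
G21 ; units = mm
G90 ; absolute positioning
G28 ; home
; layer 1
G0 Z5.67
G0 X0.00 Y0.00
G1 X16.00 Y0.00
G1 X16.00 Y15.00
G1 X0.00 Y15.00
G1 X0.00 Y0.00
; layer 2
G0 Z11.33
G0 X0.00 Y0.00
G1 X16.00 Y0.00
G1 X16.00 Y15.00
G1 X0.00 Y15.00
G1 X0.00 Y0.00
; layer 3
G0 Z17.00
G0 X0.00 Y0.00
G1 X16.00 Y0.00
G1 X16.00 Y15.00
G1 X0.00 Y15.00
G1 X0.00 Y0.00
M2 ; end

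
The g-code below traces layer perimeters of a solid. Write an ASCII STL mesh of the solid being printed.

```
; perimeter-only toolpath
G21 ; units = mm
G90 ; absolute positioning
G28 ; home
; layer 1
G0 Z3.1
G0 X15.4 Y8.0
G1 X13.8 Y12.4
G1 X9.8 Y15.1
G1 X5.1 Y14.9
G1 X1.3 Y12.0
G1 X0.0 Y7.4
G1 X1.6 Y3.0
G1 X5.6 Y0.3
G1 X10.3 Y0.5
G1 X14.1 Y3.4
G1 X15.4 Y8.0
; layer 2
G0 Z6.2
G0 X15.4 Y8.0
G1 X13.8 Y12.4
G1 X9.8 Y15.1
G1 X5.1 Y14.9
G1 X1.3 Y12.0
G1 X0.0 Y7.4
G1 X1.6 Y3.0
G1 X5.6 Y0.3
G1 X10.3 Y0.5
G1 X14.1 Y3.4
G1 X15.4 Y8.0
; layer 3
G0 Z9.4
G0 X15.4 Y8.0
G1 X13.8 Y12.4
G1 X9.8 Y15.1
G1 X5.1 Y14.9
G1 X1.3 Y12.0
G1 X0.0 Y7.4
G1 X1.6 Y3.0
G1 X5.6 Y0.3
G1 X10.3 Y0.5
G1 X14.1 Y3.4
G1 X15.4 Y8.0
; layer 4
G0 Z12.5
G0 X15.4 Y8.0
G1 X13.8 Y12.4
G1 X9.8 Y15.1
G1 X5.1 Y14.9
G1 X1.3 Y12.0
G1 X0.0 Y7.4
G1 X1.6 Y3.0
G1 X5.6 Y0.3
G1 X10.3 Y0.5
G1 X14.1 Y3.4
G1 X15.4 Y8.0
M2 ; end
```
solid part
  facet normal 0.0000 0.0000 -1.0000
    outer loop
      vertex 9.8 15.1 0.0
      vertex 13.8 12.4 0.0
      vertex 15.4 8.0 0.0
    endloop
  endfacet
  facet normal 0.0000 0.0000 -1.0000
    outer loop
      vertex 5.1 14.9 0.0
      vertex 9.8 15.1 0.0
      vertex 15.4 8.0 0.0
    endloop
  endfacet
  facet normal 0.0000 0.0000 -1.0000
    outer loop
      vertex 1.3 12.0 0.0
      vertex 5.1 14.9 0.0
      vertex 15.4 8.0 0.0
    endloop
  endfacet
  facet normal 0.0000 0.0000 -1.0000
    outer loop
      vertex 0.0 7.4 0.0
      vertex 1.3 12.0 0.0
      vertex 15.4 8.0 0.0
    endloop
  endfacet
  facet normal 0.0000 0.0000 -1.0000
    outer loop
      vertex 1.6 3.0 0.0
      vertex 0.0 7.4 0.0
      vertex 15.4 8.0 0.0
    endloop
  endfacet
  facet normal 0.0000 0.0000 -1.0000
    outer loop
      vertex 5.6 0.3 0.0
      vertex 1.6 3.0 0.0
      vertex 15.4 8.0 0.0
    endloop
  endfacet
  facet normal 0.0000 0.0000 -1.0000
    outer loop
      vertex 10.3 0.5 0.0
      vertex 5.6 0.3 0.0
      vertex 15.4 8.0 0.0
    endloop
  endfacet
  facet normal 0.0000 0.0000 -1.0000
    outer loop
      vertex 14.1 3.4 0.0
      vertex 10.3 0.5 0.0
      vertex 15.4 8.0 0.0
    endloop
  endfacet
  facet normal 0.0000 0.0000 1.0000
    outer loop
      vertex 15.4 8.0 12.5
      vertex 13.8 12.4 12.5
      vertex 9.8 15.1 12.5
    endloop
  endfacet
  facet normal 0.0000 0.0000 1.0000
    outer loop
      vertex 15.4 8.0 12.5
      vertex 9.8 15.1 12.5
      vertex 5.1 14.9 12.5
    endloop
  endfacet
  facet normal 0.0000 0.0000 1.0000
    outer loop
      vertex 15.4 8.0 12.5
      vertex 5.1 14.9 12.5
      vertex 1.3 12.0 12.5
    endloop
  endfacet
  facet normal 0.0000 0.0000 1.0000
    outer loop
      vertex 15.4 8.0 12.5
      vertex 1.3 12.0 12.5
      vertex 0.0 7.4 12.5
    endloop
  endfacet
  facet normal 0.0000 0.0000 1.0000
    outer loop
      vertex 15.4 8.0 12.5
      vertex 0.0 7.4 12.5
      vertex 1.6 3.0 12.5
    endloop
  endfacet
  facet normal 0.0000 0.0000 1.0000
    outer loop
      vertex 15.4 8.0 12.5
      vertex 1.6 3.0 12.5
      vertex 5.6 0.3 12.5
    endloop
  endfacet
  facet normal 0.0000 0.0000 1.0000
    outer loop
      vertex 15.4 8.0 12.5
      vertex 5.6 0.3 12.5
      vertex 10.3 0.5 12.5
    endloop
  endfacet
  facet normal 0.0000 0.0000 1.0000
    outer loop
      vertex 15.4 8.0 12.5
      vertex 10.3 0.5 12.5
      vertex 14.1 3.4 12.5
    endloop
  endfacet
  facet normal 0.9398 0.3417 0.0000
    outer loop
      vertex 15.4 8.0 0.0
      vertex 13.8 12.4 0.0
      vertex 13.8 12.4 12.5
    endloop
  endfacet
  facet normal 0.9398 0.3417 0.0000
    outer loop
      vertex 15.4 8.0 0.0
      vertex 13.8 12.4 12.5
      vertex 15.4 8.0 12.5
    endloop
  endfacet
  facet normal 0.5595 0.8288 0.0000
    outer loop
      vertex 13.8 12.4 0.0
      vertex 9.8 15.1 0.0
      vertex 9.8 15.1 12.5
    endloop
  endfacet
  facet normal 0.5595 0.8288 0.0000
    outer loop
      vertex 13.8 12.4 0.0
      vertex 9.8 15.1 12.5
      vertex 13.8 12.4 12.5
    endloop
  endfacet
  facet normal -0.0425 0.9991 0.0000
    outer loop
      vertex 9.8 15.1 0.0
      vertex 5.1 14.9 0.0
      vertex 5.1 14.9 12.5
    endloop
  endfacet
  facet normal -0.0425 0.9991 0.0000
    outer loop
      vertex 9.8 15.1 0.0
      vertex 5.1 14.9 12.5
      vertex 9.8 15.1 12.5
    endloop
  endfacet
  facet normal -0.6067 0.7950 0.0000
    outer loop
      vertex 5.1 14.9 0.0
      vertex 1.3 12.0 0.0
      vertex 1.3 12.0 12.5
    endloop
  endfacet
  facet normal -0.6067 0.7950 0.0000
    outer loop
      vertex 5.1 14.9 0.0
      vertex 1.3 12.0 12.5
      vertex 5.1 14.9 12.5
    endloop
  endfacet
  facet normal -0.9623 0.2720 0.0000
    outer loop
      vertex 1.3 12.0 0.0
      vertex 0.0 7.4 0.0
      vertex 0.0 7.4 12.5
    endloop
  endfacet
  facet normal -0.9623 0.2720 0.0000
    outer loop
      vertex 1.3 12.0 0.0
      vertex 0.0 7.4 12.5
      vertex 1.3 12.0 12.5
    endloop
  endfacet
  facet normal -0.9398 -0.3417 0.0000
    outer loop
      vertex 0.0 7.4 0.0
      vertex 1.6 3.0 0.0
      vertex 1.6 3.0 12.5
    endloop
  endfacet
  facet normal -0.9398 -0.3417 0.0000
    outer loop
      vertex 0.0 7.4 0.0
      vertex 1.6 3.0 12.5
      vertex 0.0 7.4 12.5
    endloop
  endfacet
  facet normal -0.5595 -0.8288 0.0000
    outer loop
      vertex 1.6 3.0 0.0
      vertex 5.6 0.3 0.0
      vertex 5.6 0.3 12.5
    endloop
  endfacet
  facet normal -0.5595 -0.8288 0.0000
    outer loop
      vertex 1.6 3.0 0.0
      vertex 5.6 0.3 12.5
      vertex 1.6 3.0 12.5
    endloop
  endfacet
  facet normal 0.0425 -0.9991 0.0000
    outer loop
      vertex 5.6 0.3 0.0
      vertex 10.3 0.5 0.0
      vertex 10.3 0.5 12.5
    endloop
  endfacet
  facet normal 0.0425 -0.9991 0.0000
    outer loop
      vertex 5.6 0.3 0.0
      vertex 10.3 0.5 12.5
      vertex 5.6 0.3 12.5
    endloop
  endfacet
  facet normal 0.6067 -0.7950 0.0000
    outer loop
      vertex 10.3 0.5 0.0
      vertex 14.1 3.4 0.0
      vertex 14.1 3.4 12.5
    endloop
  endfacet
  facet normal 0.6067 -0.7950 0.0000
    outer loop
      vertex 10.3 0.5 0.0
      vertex 14.1 3.4 12.5
      vertex 10.3 0.5 12.5
    endloop
  endfacet
  facet normal 0.9623 -0.2720 0.0000
    outer loop
      vertex 14.1 3.4 0.0
      vertex 15.4 8.0 0.0
      vertex 15.4 8.0 12.5
    endloop
  endfacet
  facet normal 0.9623 -0.2720 0.0000
    outer loop
      vertex 14.1 3.4 0.0
      vertex 15.4 8.0 12.5
      vertex 14.1 3.4 12.5
    endloop
  endfacet
endsolid part

The G0 Z moves step by Δz≈3.1 mm. Every layer's G1 loop is the same polygon, so the solid is a straight extrusion of it from z=0 to z≈12.5. Closing with flat bottom and top caps and triangulating gives 36 facets — a regular 10-sided prism (a cylinder approximated with 10 flat sides), circumscribed radius ≈ 7.7 mm, height ≈ 12.5 mm.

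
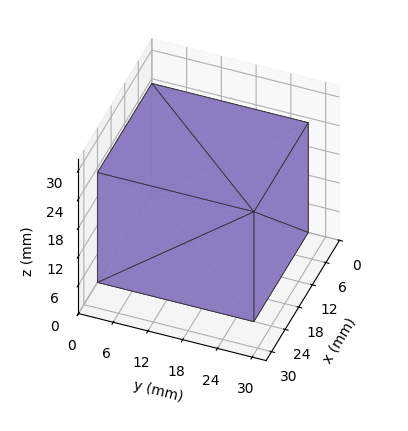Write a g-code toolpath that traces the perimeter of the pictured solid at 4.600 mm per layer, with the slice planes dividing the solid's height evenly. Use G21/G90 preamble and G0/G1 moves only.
Reading the render: the shape is a rectangular box, roughly 24 × 27 mm footprint and 23 mm tall (dimensions read to the nearest mm from the axis ticks). For the g-code, the solid's height is divided into equal slices at the stated Δz and each level perimeter traced with G1 moves after a G0 lift.

; perimeter-only toolpath
G21 ; units = mm
G90 ; absolute positioning
G28 ; home
; layer 1
G0 Z4.600
G0 X0.000 Y0.000
G1 X24.000 Y0.000
G1 X24.000 Y27.000
G1 X0.000 Y27.000
G1 X0.000 Y0.000
; layer 2
G0 Z9.200
G0 X0.000 Y0.000
G1 X24.000 Y0.000
G1 X24.000 Y27.000
G1 X0.000 Y27.000
G1 X0.000 Y0.000
; layer 3
G0 Z13.800
G0 X0.000 Y0.000
G1 X24.000 Y0.000
G1 X24.000 Y27.000
G1 X0.000 Y27.000
G1 X0.000 Y0.000
; layer 4
G0 Z18.400
G0 X0.000 Y0.000
G1 X24.000 Y0.000
G1 X24.000 Y27.000
G1 X0.000 Y27.000
G1 X0.000 Y0.000
; layer 5
G0 Z23.000
G0 X0.000 Y0.000
G1 X24.000 Y0.000
G1 X24.000 Y27.000
G1 X0.000 Y27.000
G1 X0.000 Y0.000
M2 ; end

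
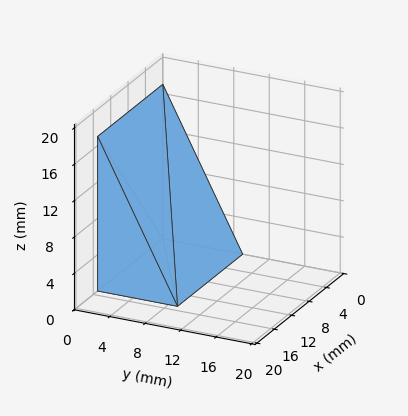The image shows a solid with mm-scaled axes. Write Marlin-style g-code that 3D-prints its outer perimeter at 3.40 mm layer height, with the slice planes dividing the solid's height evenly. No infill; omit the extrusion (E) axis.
Reading the render: the shape is a wedge (ramp): 15 × 9 mm base, rising to 17 mm along the y=0 edge and sloping linearly to z=0 at y=9 (dimensions read to the nearest mm from the axis ticks). For the g-code, the solid's height is divided into equal slices at the stated Δz and each level perimeter traced with G1 moves after a G0 lift.

; perimeter-only toolpath
G21 ; units = mm
G90 ; absolute positioning
G28 ; home
; layer 1
G0 Z3.40
G0 X0.00 Y0.00
G1 X15.00 Y0.00
G1 X15.00 Y7.20
G1 X0.00 Y7.20
G1 X0.00 Y0.00
; layer 2
G0 Z6.80
G0 X0.00 Y0.00
G1 X15.00 Y0.00
G1 X15.00 Y5.40
G1 X0.00 Y5.40
G1 X0.00 Y0.00
; layer 3
G0 Z10.20
G0 X0.00 Y0.00
G1 X15.00 Y0.00
G1 X15.00 Y3.60
G1 X0.00 Y3.60
G1 X0.00 Y0.00
; layer 4
G0 Z13.60
G0 X0.00 Y0.00
G1 X15.00 Y0.00
G1 X15.00 Y1.80
G1 X0.00 Y1.80
G1 X0.00 Y0.00
M2 ; end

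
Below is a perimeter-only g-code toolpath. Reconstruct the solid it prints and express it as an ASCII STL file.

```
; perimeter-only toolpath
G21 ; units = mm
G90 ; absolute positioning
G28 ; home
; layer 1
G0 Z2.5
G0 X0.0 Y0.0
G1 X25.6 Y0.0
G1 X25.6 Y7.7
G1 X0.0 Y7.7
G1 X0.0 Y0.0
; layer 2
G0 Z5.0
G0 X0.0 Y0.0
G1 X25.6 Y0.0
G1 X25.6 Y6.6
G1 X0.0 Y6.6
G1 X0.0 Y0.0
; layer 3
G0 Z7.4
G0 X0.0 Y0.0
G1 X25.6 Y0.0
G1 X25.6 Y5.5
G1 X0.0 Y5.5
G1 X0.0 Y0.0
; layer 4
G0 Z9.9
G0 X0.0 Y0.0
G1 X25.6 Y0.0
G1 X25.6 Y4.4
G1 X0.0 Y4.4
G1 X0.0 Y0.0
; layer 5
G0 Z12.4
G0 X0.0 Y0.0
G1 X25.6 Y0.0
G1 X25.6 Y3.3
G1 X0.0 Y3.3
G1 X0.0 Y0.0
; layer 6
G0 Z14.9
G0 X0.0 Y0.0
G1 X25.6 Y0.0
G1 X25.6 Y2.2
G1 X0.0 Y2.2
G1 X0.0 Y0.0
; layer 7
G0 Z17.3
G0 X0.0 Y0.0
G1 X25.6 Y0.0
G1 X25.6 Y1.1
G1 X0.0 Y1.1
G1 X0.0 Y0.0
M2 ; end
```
solid part
  facet normal 0.0000 0.0000 -1.0000
    outer loop
      vertex 25.6 8.8 0.0
      vertex 25.6 0.0 0.0
      vertex 0.0 0.0 0.0
    endloop
  endfacet
  facet normal 0.0000 0.0000 -1.0000
    outer loop
      vertex 0.0 8.8 0.0
      vertex 25.6 8.8 0.0
      vertex 0.0 0.0 0.0
    endloop
  endfacet
  facet normal 0.0000 -1.0000 0.0000
    outer loop
      vertex 0.0 0.0 0.0
      vertex 25.6 0.0 0.0
      vertex 25.6 0.0 19.8
    endloop
  endfacet
  facet normal 0.0000 -1.0000 0.0000
    outer loop
      vertex 0.0 0.0 0.0
      vertex 25.6 0.0 19.8
      vertex 0.0 0.0 19.8
    endloop
  endfacet
  facet normal 0.0000 0.9138 0.4061
    outer loop
      vertex 0.0 0.0 19.8
      vertex 25.6 0.0 19.8
      vertex 25.6 8.8 0.0
    endloop
  endfacet
  facet normal 0.0000 0.9138 0.4061
    outer loop
      vertex 0.0 0.0 19.8
      vertex 25.6 8.8 0.0
      vertex 0.0 8.8 0.0
    endloop
  endfacet
  facet normal -1.0000 0.0000 0.0000
    outer loop
      vertex 0.0 0.0 19.8
      vertex 0.0 8.8 0.0
      vertex 0.0 0.0 0.0
    endloop
  endfacet
  facet normal 1.0000 0.0000 0.0000
    outer loop
      vertex 25.6 0.0 0.0
      vertex 25.6 8.8 0.0
      vertex 25.6 0.0 19.8
    endloop
  endfacet
endsolid part

The G0 Z moves step by Δz≈2.5 mm. The G1 loops shrink linearly with z, so the solid tapers from its base footprint up to z≈19.8. Closing with a flat bottom cap and the tapered top and triangulating gives 8 facets — a wedge (ramp): 25.6 × 8.8 mm base, rising to 19.8 mm along the y=0 edge and sloping linearly to z=0 at y=8.8.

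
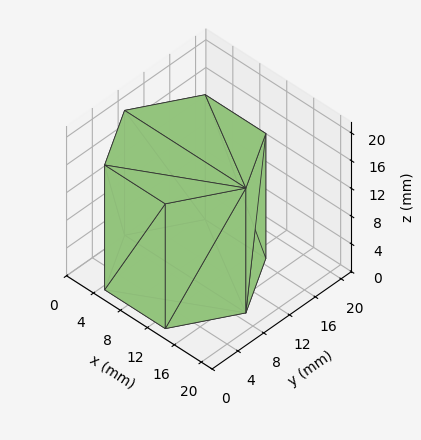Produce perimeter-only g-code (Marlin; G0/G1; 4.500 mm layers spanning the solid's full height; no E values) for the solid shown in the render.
Reading the render: the shape is a regular 6-sided prism (a cylinder approximated with 6 flat sides), circumscribed radius ≈ 9 mm, height ≈ 18 mm (dimensions read to the nearest mm from the axis ticks). For the g-code, the solid's height is divided into equal slices at the stated Δz and each level perimeter traced with G1 moves after a G0 lift.

; perimeter-only toolpath
G21 ; units = mm
G90 ; absolute positioning
G28 ; home
; layer 1
G0 Z4.500
G0 X18.000 Y9.000
G1 X13.500 Y16.794
G1 X4.500 Y16.794
G1 X0.000 Y9.000
G1 X4.500 Y1.206
G1 X13.500 Y1.206
G1 X18.000 Y9.000
; layer 2
G0 Z9.000
G0 X18.000 Y9.000
G1 X13.500 Y16.794
G1 X4.500 Y16.794
G1 X0.000 Y9.000
G1 X4.500 Y1.206
G1 X13.500 Y1.206
G1 X18.000 Y9.000
; layer 3
G0 Z13.500
G0 X18.000 Y9.000
G1 X13.500 Y16.794
G1 X4.500 Y16.794
G1 X0.000 Y9.000
G1 X4.500 Y1.206
G1 X13.500 Y1.206
G1 X18.000 Y9.000
; layer 4
G0 Z18.000
G0 X18.000 Y9.000
G1 X13.500 Y16.794
G1 X4.500 Y16.794
G1 X0.000 Y9.000
G1 X4.500 Y1.206
G1 X13.500 Y1.206
G1 X18.000 Y9.000
M2 ; end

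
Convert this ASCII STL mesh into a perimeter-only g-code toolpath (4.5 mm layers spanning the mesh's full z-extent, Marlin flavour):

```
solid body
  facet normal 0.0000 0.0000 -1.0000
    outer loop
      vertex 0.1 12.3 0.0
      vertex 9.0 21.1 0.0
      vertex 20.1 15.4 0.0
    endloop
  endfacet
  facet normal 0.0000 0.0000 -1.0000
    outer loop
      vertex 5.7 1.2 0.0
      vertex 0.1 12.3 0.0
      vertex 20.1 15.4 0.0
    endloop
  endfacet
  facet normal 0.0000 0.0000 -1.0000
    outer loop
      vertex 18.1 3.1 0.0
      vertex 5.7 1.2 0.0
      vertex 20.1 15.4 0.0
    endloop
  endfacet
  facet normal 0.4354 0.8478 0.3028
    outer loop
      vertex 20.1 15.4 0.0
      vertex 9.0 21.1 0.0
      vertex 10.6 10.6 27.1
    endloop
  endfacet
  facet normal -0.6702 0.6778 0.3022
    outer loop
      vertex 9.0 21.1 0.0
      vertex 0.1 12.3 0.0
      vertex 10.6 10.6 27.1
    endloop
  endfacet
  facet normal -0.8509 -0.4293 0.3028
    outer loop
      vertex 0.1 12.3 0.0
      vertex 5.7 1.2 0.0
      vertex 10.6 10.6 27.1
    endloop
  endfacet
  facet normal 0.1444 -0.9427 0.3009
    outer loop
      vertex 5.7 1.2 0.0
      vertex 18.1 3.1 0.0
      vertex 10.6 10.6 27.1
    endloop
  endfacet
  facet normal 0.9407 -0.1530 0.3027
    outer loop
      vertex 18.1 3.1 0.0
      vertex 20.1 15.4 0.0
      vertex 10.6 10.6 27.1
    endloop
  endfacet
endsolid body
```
; perimeter-only toolpath
G21 ; units = mm
G90 ; absolute positioning
G28 ; home
; layer 1
G0 Z4.5
G0 X18.5 Y14.6
G1 X9.3 Y19.4
G1 X1.8 Y12.0
G1 X6.5 Y2.8
G1 X16.9 Y4.3
G1 X18.5 Y14.6
; layer 2
G0 Z9.0
G0 X16.9 Y13.8
G1 X9.5 Y17.6
G1 X3.6 Y11.7
G1 X7.3 Y4.3
G1 X15.6 Y5.6
G1 X16.9 Y13.8
; layer 3
G0 Z13.6
G0 X15.4 Y13.0
G1 X9.8 Y15.9
G1 X5.3 Y11.4
G1 X8.2 Y5.9
G1 X14.4 Y6.8
G1 X15.4 Y13.0
; layer 4
G0 Z18.1
G0 X13.8 Y12.2
G1 X10.1 Y14.1
G1 X7.1 Y11.2
G1 X9.0 Y7.5
G1 X13.1 Y8.1
G1 X13.8 Y12.2
; layer 5
G0 Z22.6
G0 X12.2 Y11.4
G1 X10.3 Y12.4
G1 X8.8 Y10.9
G1 X9.8 Y9.0
G1 X11.9 Y9.3
G1 X12.2 Y11.4
M2 ; end

The solid is a regular 5-sided pyramid, base circumscribed radius ≈ 10.6 mm, apex at z ≈ 27.1 mm. Slicing at Δz = 4.5 mm — 6 equal slices spanning the solid's height, so layer i sits at z = i·h/6 — gives 5 non-empty perimeters. Each is a 5-segment closed polygon; G0 lifts to the layer z and rapids to the start vertex, then G1 traces the edges. The cross-section shrinks linearly with z (the slice at the apex is degenerate and omitted).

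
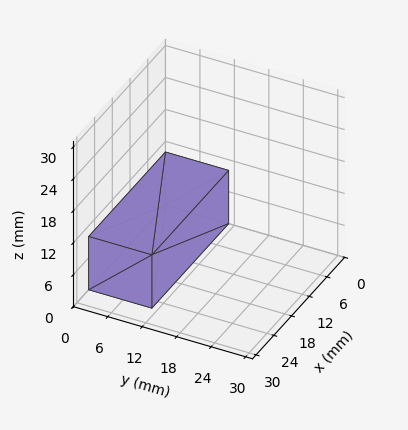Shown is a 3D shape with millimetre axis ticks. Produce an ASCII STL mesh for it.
Reading the render: the shape is a rectangular box, roughly 26 × 11 mm footprint and 10 mm tall (dimensions read to the nearest mm from the axis ticks). For the STL, each face is triangulated and given an outward normal.

solid part
  facet normal 0.0000 0.0000 -1.0000
    outer loop
      vertex 26.000 11.000 0.000
      vertex 26.000 0.000 0.000
      vertex 0.000 0.000 0.000
    endloop
  endfacet
  facet normal 0.0000 0.0000 -1.0000
    outer loop
      vertex 0.000 11.000 0.000
      vertex 26.000 11.000 0.000
      vertex 0.000 0.000 0.000
    endloop
  endfacet
  facet normal 0.0000 0.0000 1.0000
    outer loop
      vertex 0.000 0.000 10.000
      vertex 26.000 0.000 10.000
      vertex 26.000 11.000 10.000
    endloop
  endfacet
  facet normal 0.0000 0.0000 1.0000
    outer loop
      vertex 0.000 0.000 10.000
      vertex 26.000 11.000 10.000
      vertex 0.000 11.000 10.000
    endloop
  endfacet
  facet normal 0.0000 -1.0000 0.0000
    outer loop
      vertex 0.000 0.000 0.000
      vertex 26.000 0.000 0.000
      vertex 26.000 0.000 10.000
    endloop
  endfacet
  facet normal 0.0000 -1.0000 0.0000
    outer loop
      vertex 0.000 0.000 0.000
      vertex 26.000 0.000 10.000
      vertex 0.000 0.000 10.000
    endloop
  endfacet
  facet normal 0.0000 1.0000 0.0000
    outer loop
      vertex 26.000 11.000 10.000
      vertex 26.000 11.000 0.000
      vertex 0.000 11.000 0.000
    endloop
  endfacet
  facet normal 0.0000 1.0000 0.0000
    outer loop
      vertex 0.000 11.000 10.000
      vertex 26.000 11.000 10.000
      vertex 0.000 11.000 0.000
    endloop
  endfacet
  facet normal -1.0000 0.0000 0.0000
    outer loop
      vertex 0.000 11.000 10.000
      vertex 0.000 11.000 0.000
      vertex 0.000 0.000 0.000
    endloop
  endfacet
  facet normal -1.0000 0.0000 0.0000
    outer loop
      vertex 0.000 0.000 10.000
      vertex 0.000 11.000 10.000
      vertex 0.000 0.000 0.000
    endloop
  endfacet
  facet normal 1.0000 0.0000 0.0000
    outer loop
      vertex 26.000 0.000 0.000
      vertex 26.000 11.000 0.000
      vertex 26.000 11.000 10.000
    endloop
  endfacet
  facet normal 1.0000 0.0000 0.0000
    outer loop
      vertex 26.000 0.000 0.000
      vertex 26.000 11.000 10.000
      vertex 26.000 0.000 10.000
    endloop
  endfacet
endsolid part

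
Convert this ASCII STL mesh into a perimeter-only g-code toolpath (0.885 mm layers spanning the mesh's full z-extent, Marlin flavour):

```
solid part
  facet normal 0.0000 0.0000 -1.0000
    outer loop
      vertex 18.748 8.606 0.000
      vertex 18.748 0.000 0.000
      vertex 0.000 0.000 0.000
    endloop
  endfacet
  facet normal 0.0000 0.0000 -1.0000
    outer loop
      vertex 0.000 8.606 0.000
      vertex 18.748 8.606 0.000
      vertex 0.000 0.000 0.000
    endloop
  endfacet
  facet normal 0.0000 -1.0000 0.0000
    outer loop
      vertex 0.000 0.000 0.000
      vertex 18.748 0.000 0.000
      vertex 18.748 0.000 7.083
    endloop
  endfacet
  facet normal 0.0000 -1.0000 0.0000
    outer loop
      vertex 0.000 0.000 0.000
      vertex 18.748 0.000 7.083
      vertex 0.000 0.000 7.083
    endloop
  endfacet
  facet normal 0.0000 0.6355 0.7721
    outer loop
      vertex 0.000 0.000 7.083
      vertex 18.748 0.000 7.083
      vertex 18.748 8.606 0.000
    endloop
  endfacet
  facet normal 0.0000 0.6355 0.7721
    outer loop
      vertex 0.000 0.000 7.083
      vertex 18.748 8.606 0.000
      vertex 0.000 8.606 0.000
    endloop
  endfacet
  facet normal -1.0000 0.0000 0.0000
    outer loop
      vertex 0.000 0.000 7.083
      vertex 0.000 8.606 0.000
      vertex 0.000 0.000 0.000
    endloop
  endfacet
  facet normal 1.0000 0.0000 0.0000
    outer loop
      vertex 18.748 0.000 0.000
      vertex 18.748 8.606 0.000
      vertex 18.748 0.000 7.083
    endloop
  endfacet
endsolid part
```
; perimeter-only toolpath
G21 ; units = mm
G90 ; absolute positioning
G28 ; home
; layer 1
G0 Z0.885
G0 X0.000 Y0.000
G1 X18.748 Y0.000
G1 X18.748 Y7.530
G1 X0.000 Y7.530
G1 X0.000 Y0.000
; layer 2
G0 Z1.771
G0 X0.000 Y0.000
G1 X18.748 Y0.000
G1 X18.748 Y6.454
G1 X0.000 Y6.454
G1 X0.000 Y0.000
; layer 3
G0 Z2.656
G0 X0.000 Y0.000
G1 X18.748 Y0.000
G1 X18.748 Y5.379
G1 X0.000 Y5.379
G1 X0.000 Y0.000
; layer 4
G0 Z3.542
G0 X0.000 Y0.000
G1 X18.748 Y0.000
G1 X18.748 Y4.303
G1 X0.000 Y4.303
G1 X0.000 Y0.000
; layer 5
G0 Z4.427
G0 X0.000 Y0.000
G1 X18.748 Y0.000
G1 X18.748 Y3.227
G1 X0.000 Y3.227
G1 X0.000 Y0.000
; layer 6
G0 Z5.312
G0 X0.000 Y0.000
G1 X18.748 Y0.000
G1 X18.748 Y2.151
G1 X0.000 Y2.151
G1 X0.000 Y0.000
; layer 7
G0 Z6.198
G0 X0.000 Y0.000
G1 X18.748 Y0.000
G1 X18.748 Y1.076
G1 X0.000 Y1.076
G1 X0.000 Y0.000
M2 ; end

The solid is a wedge (ramp): 18.7 × 8.61 mm base, rising to 7.08 mm along the y=0 edge and sloping linearly to z=0 at y=8.61. Slicing at Δz = 0.885 mm — 8 equal slices spanning the solid's height, so layer i sits at z = i·h/8 — gives 7 non-empty perimeters. Each is a 4-segment closed polygon; G0 lifts to the layer z and rapids to the start vertex, then G1 traces the edges. The cross-section shrinks linearly with z (the slice at the apex is degenerate and omitted).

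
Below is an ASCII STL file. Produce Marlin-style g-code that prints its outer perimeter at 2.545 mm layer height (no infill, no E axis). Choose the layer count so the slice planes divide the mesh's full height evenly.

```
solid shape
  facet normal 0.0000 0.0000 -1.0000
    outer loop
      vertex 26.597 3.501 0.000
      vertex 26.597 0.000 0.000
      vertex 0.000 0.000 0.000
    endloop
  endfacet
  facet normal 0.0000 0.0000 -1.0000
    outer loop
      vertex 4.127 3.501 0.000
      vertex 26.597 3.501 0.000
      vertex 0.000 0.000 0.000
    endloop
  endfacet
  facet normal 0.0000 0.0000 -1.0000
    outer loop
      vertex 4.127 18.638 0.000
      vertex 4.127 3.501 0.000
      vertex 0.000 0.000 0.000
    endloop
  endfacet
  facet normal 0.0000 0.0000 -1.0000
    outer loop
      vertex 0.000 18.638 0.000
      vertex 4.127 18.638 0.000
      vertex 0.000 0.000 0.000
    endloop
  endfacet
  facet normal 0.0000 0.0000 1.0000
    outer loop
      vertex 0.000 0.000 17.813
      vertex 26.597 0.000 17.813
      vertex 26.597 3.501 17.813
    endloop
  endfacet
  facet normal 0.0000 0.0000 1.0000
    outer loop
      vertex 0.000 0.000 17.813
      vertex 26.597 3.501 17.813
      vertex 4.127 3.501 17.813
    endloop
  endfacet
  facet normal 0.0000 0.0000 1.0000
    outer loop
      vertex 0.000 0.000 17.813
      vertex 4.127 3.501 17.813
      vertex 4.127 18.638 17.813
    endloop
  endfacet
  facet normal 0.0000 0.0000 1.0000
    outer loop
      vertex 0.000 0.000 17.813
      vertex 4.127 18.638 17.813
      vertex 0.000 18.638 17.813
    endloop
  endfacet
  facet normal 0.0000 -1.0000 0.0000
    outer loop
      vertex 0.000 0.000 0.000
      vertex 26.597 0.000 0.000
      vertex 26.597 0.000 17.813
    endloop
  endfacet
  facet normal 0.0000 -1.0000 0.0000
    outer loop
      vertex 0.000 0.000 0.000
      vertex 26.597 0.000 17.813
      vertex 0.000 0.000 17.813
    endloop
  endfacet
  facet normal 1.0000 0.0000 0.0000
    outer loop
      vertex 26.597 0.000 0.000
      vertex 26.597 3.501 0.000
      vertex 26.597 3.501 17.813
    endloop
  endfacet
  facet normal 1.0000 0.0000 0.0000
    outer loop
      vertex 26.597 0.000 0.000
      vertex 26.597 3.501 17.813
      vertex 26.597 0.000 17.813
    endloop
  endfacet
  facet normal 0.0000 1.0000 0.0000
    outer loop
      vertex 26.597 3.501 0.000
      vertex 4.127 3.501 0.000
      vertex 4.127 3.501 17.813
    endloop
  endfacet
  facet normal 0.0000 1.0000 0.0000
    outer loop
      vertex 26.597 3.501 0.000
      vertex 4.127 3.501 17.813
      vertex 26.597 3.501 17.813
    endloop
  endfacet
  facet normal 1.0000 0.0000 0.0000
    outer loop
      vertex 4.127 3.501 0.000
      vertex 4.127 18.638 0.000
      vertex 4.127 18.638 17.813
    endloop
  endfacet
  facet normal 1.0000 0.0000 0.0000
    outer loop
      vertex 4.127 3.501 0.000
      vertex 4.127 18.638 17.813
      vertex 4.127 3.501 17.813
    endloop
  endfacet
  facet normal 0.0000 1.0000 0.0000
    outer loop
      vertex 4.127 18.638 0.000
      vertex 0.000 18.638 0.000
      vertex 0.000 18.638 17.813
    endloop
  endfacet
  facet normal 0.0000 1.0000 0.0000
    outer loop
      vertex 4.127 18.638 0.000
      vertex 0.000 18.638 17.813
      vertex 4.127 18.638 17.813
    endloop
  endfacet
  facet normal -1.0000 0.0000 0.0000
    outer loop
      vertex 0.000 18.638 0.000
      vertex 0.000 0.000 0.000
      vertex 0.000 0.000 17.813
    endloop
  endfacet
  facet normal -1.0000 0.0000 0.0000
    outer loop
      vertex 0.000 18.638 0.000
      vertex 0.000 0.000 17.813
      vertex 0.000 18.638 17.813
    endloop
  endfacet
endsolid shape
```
; perimeter-only toolpath
G21 ; units = mm
G90 ; absolute positioning
G28 ; home
; layer 1
G0 Z2.545
G0 X0.000 Y0.000
G1 X26.597 Y0.000
G1 X26.597 Y3.501
G1 X4.127 Y3.501
G1 X4.127 Y18.638
G1 X0.000 Y18.638
G1 X0.000 Y0.000
; layer 2
G0 Z5.089
G0 X0.000 Y0.000
G1 X26.597 Y0.000
G1 X26.597 Y3.501
G1 X4.127 Y3.501
G1 X4.127 Y18.638
G1 X0.000 Y18.638
G1 X0.000 Y0.000
; layer 3
G0 Z7.634
G0 X0.000 Y0.000
G1 X26.597 Y0.000
G1 X26.597 Y3.501
G1 X4.127 Y3.501
G1 X4.127 Y18.638
G1 X0.000 Y18.638
G1 X0.000 Y0.000
; layer 4
G0 Z10.179
G0 X0.000 Y0.000
G1 X26.597 Y0.000
G1 X26.597 Y3.501
G1 X4.127 Y3.501
G1 X4.127 Y18.638
G1 X0.000 Y18.638
G1 X0.000 Y0.000
; layer 5
G0 Z12.724
G0 X0.000 Y0.000
G1 X26.597 Y0.000
G1 X26.597 Y3.501
G1 X4.127 Y3.501
G1 X4.127 Y18.638
G1 X0.000 Y18.638
G1 X0.000 Y0.000
; layer 6
G0 Z15.268
G0 X0.000 Y0.000
G1 X26.597 Y0.000
G1 X26.597 Y3.501
G1 X4.127 Y3.501
G1 X4.127 Y18.638
G1 X0.000 Y18.638
G1 X0.000 Y0.000
; layer 7
G0 Z17.813
G0 X0.000 Y0.000
G1 X26.597 Y0.000
G1 X26.597 Y3.501
G1 X4.127 Y3.501
G1 X4.127 Y18.638
G1 X0.000 Y18.638
G1 X0.000 Y0.000
M2 ; end

The solid is an L-shaped prism: outer 26.6 × 18.6 mm, arm thicknesses ≈ 3.5 mm (horizontal) and 4.13 mm (vertical), extruded 17.8 mm in z. Slicing at Δz = 2.545 mm — 7 equal slices spanning the solid's height, so layer i sits at z = i·h/7 — gives 7 non-empty perimeters. Each is a 6-segment closed polygon; G0 lifts to the layer z and rapids to the start vertex, then G1 traces the edges.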